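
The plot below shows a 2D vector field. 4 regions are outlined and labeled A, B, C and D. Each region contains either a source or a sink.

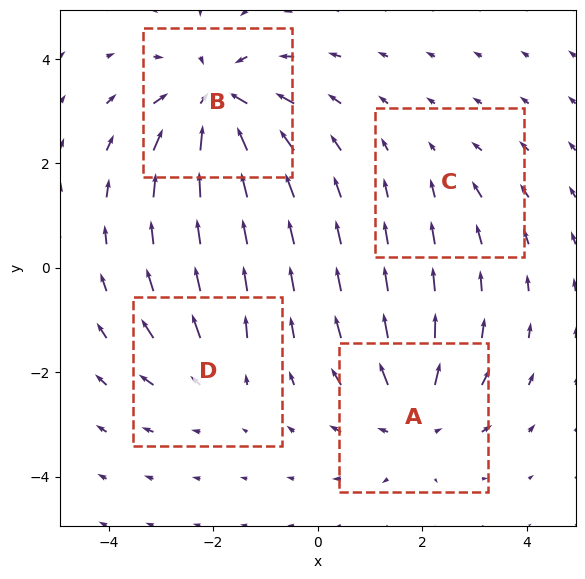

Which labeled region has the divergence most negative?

B

Divergence at each region's feature centre — A: about +5, B: about -6, C: about -2, D: about +3. Region B is most negative.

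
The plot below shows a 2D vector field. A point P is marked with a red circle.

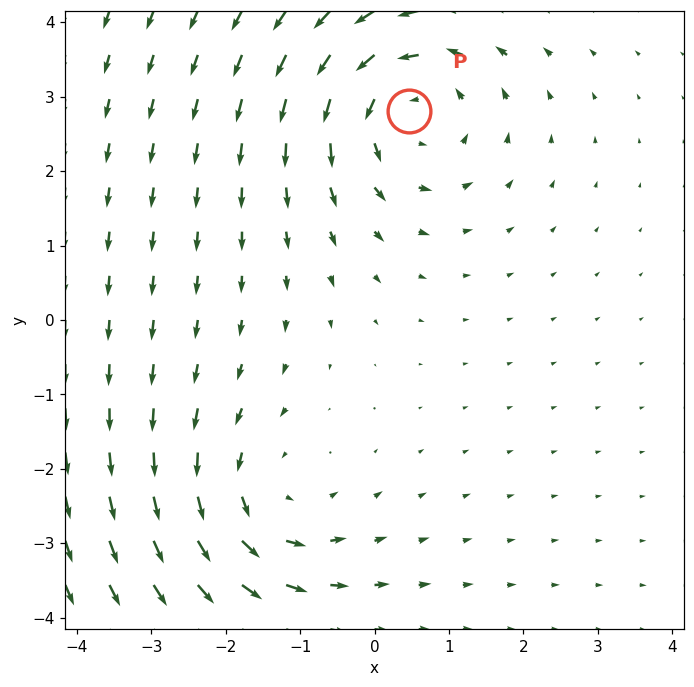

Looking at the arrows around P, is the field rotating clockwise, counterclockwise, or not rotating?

counterclockwise

Near P at (0.5, 2.8) the arrows circulate counterclockwise. The curl (z-component) there is about +4; positive curl means counterclockwise rotation.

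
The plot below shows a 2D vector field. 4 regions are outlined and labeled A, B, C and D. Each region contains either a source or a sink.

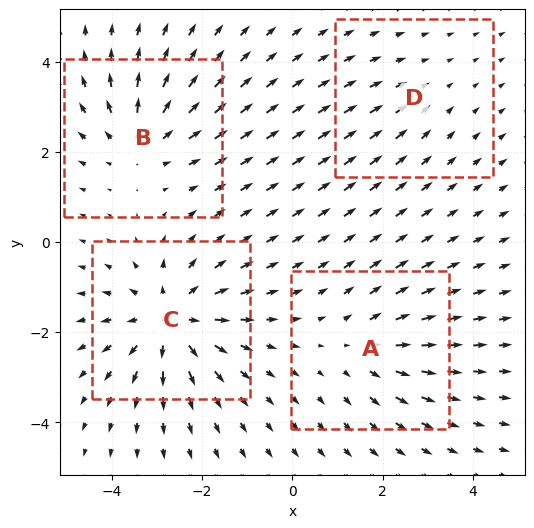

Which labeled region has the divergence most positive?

Divergence at each region's feature centre — A: about +3, B: about +4, C: about +6, D: about -2. Region C is most positive.

C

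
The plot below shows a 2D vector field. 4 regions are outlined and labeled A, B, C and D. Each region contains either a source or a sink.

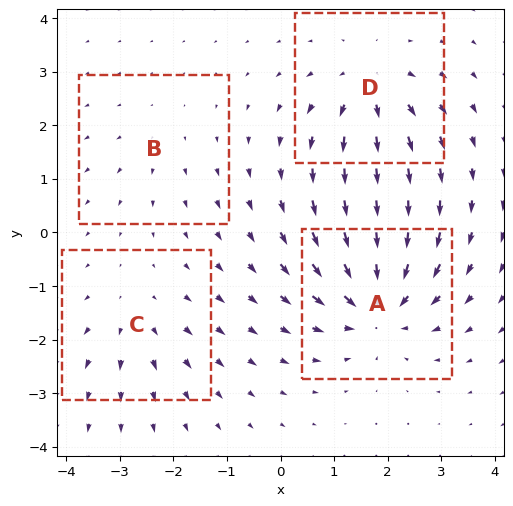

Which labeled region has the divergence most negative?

A

Divergence at each region's feature centre — A: about -8, B: about +2, C: about +3, D: about +6. Region A is most negative.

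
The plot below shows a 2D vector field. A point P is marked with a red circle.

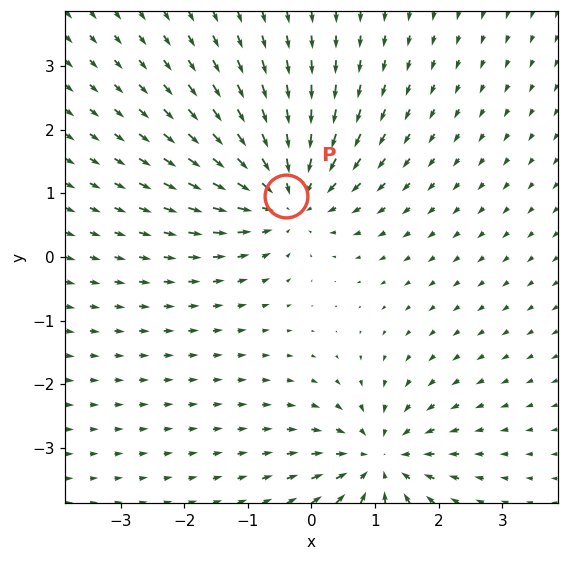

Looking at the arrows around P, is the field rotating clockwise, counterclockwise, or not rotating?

Near P at (-0.4, 1.0) the arrows show no circulation. The curl there is ≈0.

not rotating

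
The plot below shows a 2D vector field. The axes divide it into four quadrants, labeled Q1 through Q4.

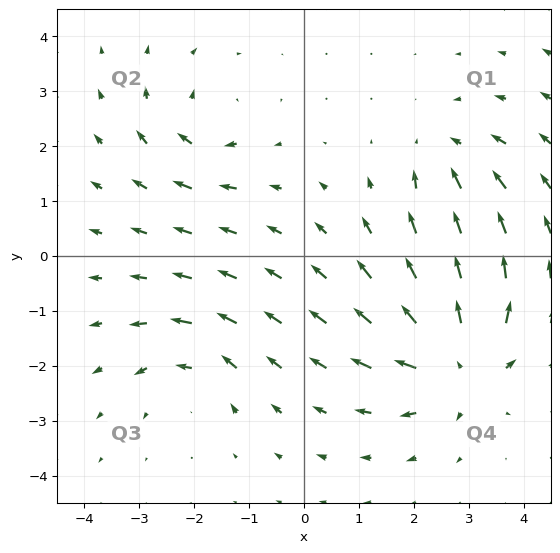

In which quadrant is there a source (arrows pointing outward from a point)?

The source sits at approximately (2.8, -2.0), which lies in quadrant Q4. The divergence there is about +6, positive as expected for a source.

Q4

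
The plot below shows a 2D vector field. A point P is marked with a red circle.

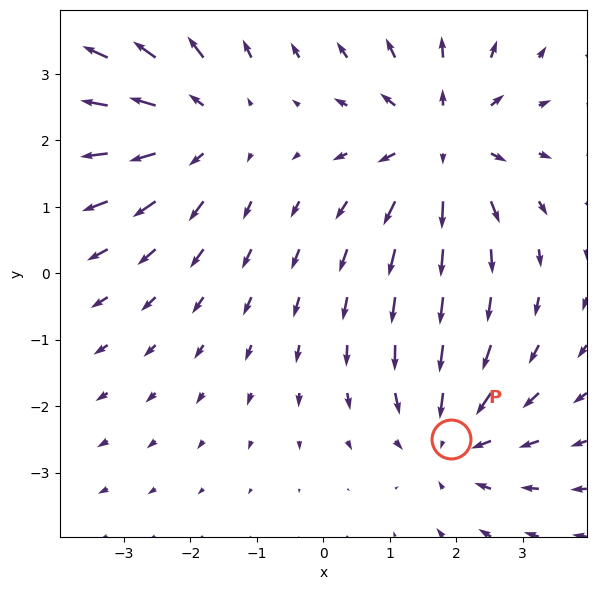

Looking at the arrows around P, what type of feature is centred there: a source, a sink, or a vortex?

At P (1.9, -2.5) the arrows converge inward. Divergence about -3, curl ≈0 — negative divergence with near-zero curl is a sink.

sink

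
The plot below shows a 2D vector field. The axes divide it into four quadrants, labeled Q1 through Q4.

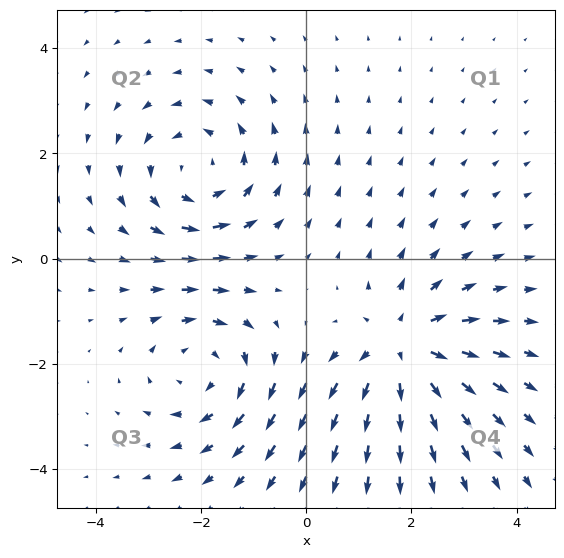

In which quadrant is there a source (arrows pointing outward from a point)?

Q4

The source sits at approximately (1.8, -1.7), which lies in quadrant Q4. The divergence there is about +5, positive as expected for a source.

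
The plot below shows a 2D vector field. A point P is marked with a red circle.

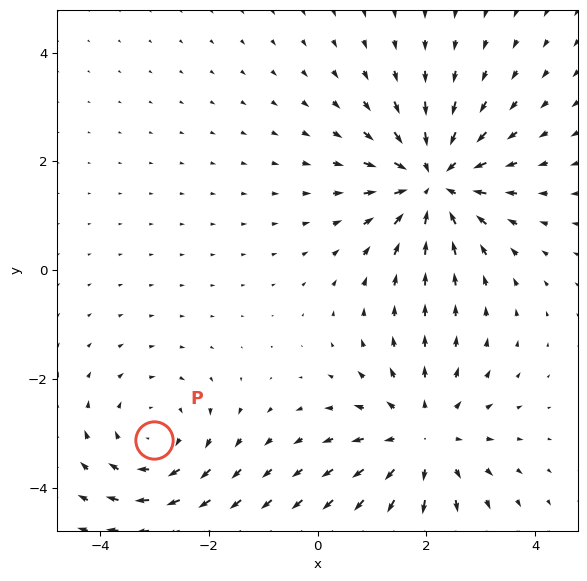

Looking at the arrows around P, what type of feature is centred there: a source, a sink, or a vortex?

vortex

At P (-3.0, -3.1) the arrows circulate clockwise. Divergence ≈0, curl about -3 — near-zero divergence with nonzero curl is a vortex.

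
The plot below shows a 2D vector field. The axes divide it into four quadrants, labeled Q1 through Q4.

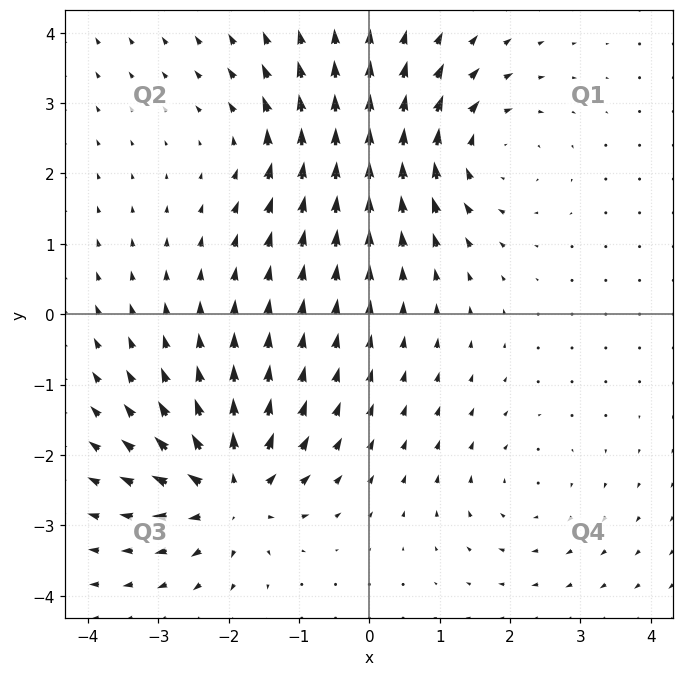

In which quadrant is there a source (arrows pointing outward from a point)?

Q3

The source sits at approximately (-2.0, -2.5), which lies in quadrant Q3. The divergence there is about +7, positive as expected for a source.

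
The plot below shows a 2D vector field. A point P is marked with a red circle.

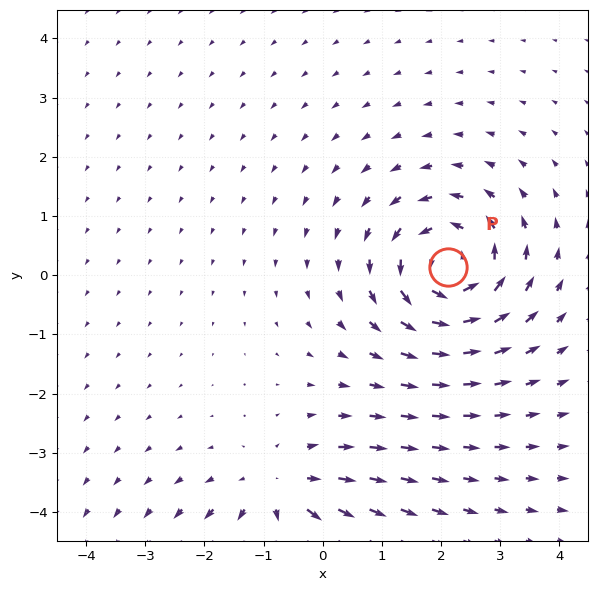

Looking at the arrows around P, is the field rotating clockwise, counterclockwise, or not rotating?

counterclockwise

Near P at (2.1, 0.1) the arrows circulate counterclockwise. The curl (z-component) there is about +4; positive curl means counterclockwise rotation.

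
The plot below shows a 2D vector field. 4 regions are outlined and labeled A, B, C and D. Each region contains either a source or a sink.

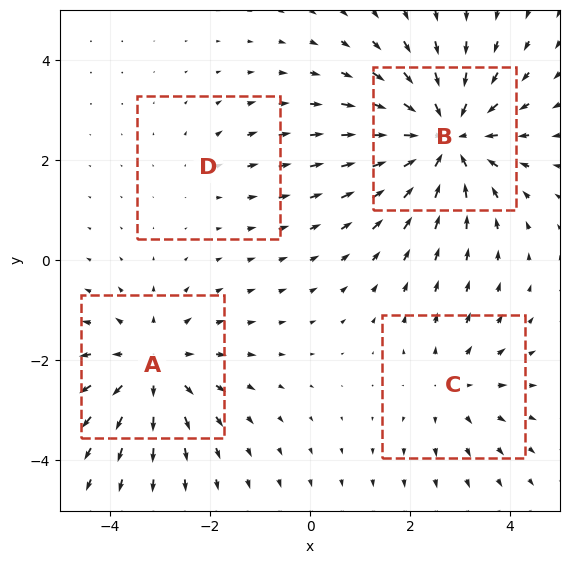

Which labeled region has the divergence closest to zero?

Divergence at each region's feature centre — A: about +5, B: about -6, C: about +3, D: about +2. Region D is closest to zero.

D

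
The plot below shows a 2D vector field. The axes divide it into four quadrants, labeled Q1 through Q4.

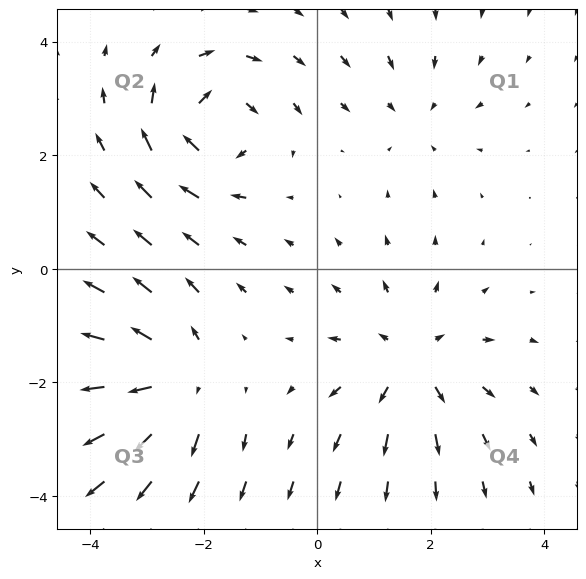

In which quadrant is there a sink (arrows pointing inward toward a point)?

Q1

The sink sits at approximately (1.7, 2.7), which lies in quadrant Q1. The divergence there is about -3, negative as expected for a sink.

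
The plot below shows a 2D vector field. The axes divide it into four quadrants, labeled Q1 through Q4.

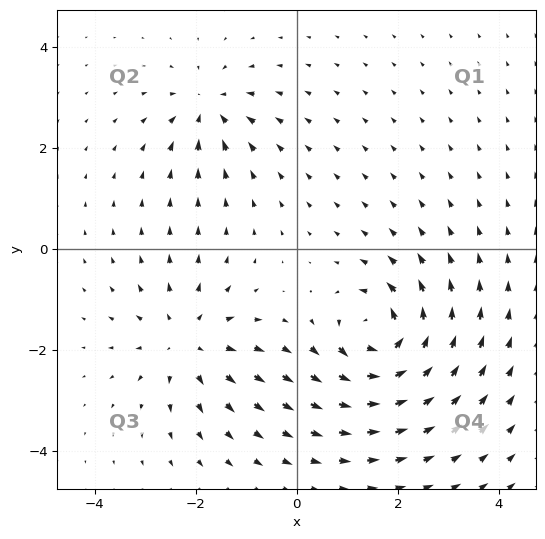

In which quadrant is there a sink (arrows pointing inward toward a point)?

The sink sits at approximately (-1.7, 2.8), which lies in quadrant Q2. The divergence there is about -4, negative as expected for a sink.

Q2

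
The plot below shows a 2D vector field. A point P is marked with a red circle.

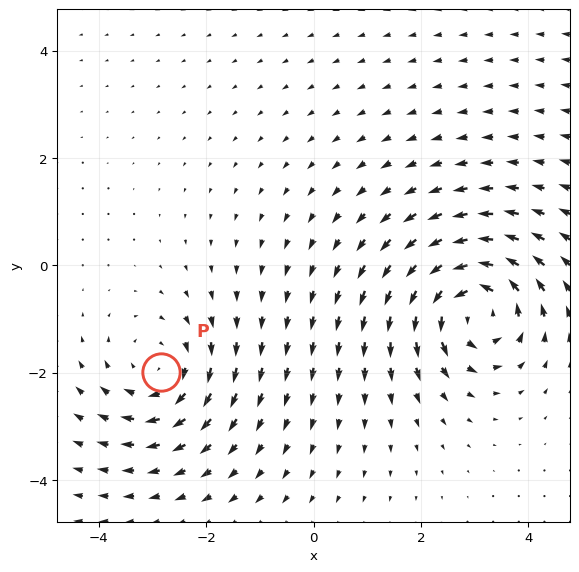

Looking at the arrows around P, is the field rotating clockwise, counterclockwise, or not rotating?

Near P at (-2.9, -2.0) the arrows circulate clockwise. The curl (z-component) there is about -3; negative curl means clockwise rotation.

clockwise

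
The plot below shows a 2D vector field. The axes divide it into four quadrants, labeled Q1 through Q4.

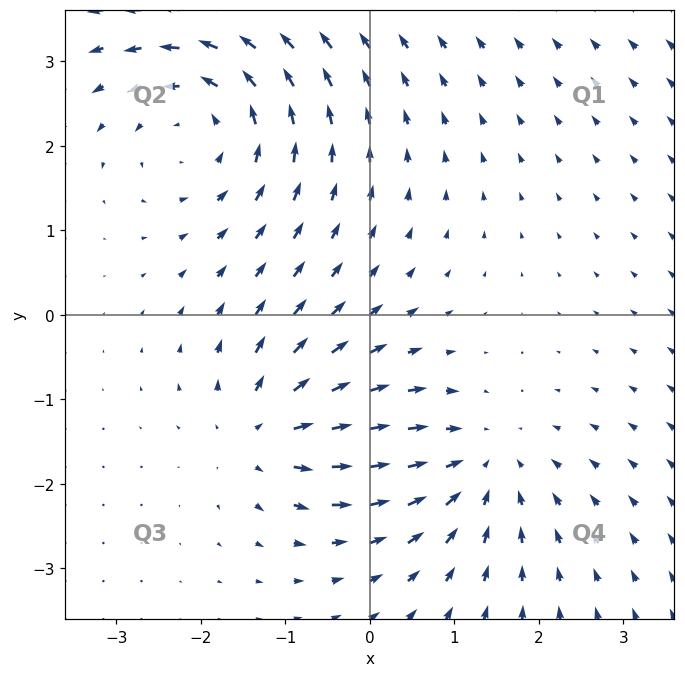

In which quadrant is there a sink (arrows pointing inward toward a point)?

The sink sits at approximately (1.3, -1.8), which lies in quadrant Q4. The divergence there is about -4, negative as expected for a sink.

Q4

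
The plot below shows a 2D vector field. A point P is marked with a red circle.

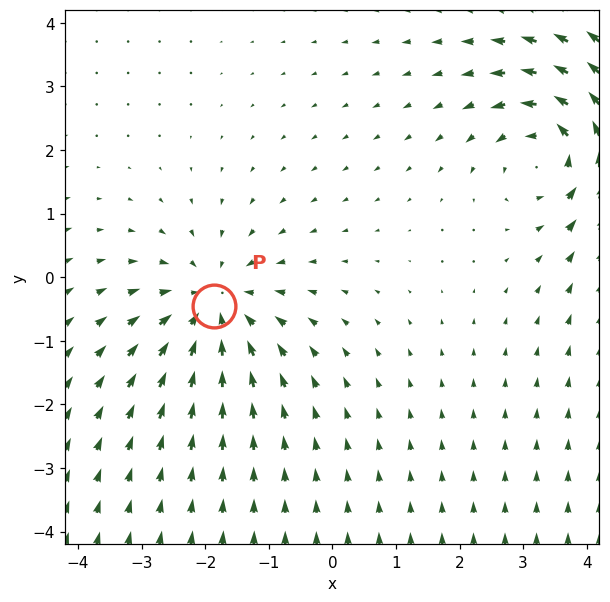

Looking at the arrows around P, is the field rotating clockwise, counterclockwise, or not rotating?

not rotating

Near P at (-1.9, -0.4) the arrows show no circulation. The curl there is ≈0.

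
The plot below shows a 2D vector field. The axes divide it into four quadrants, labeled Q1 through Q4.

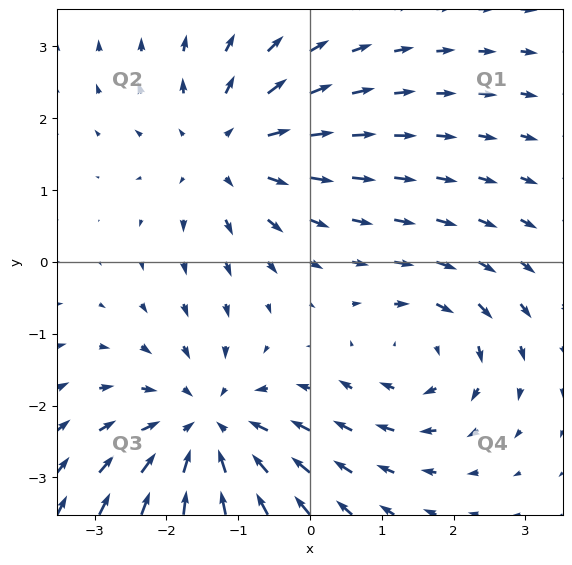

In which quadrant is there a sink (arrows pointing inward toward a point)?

The sink sits at approximately (-1.4, -2.4), which lies in quadrant Q3. The divergence there is about -4, negative as expected for a sink.

Q3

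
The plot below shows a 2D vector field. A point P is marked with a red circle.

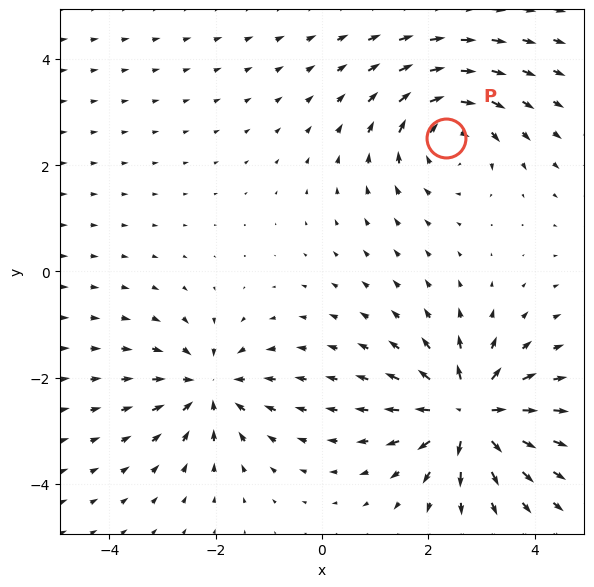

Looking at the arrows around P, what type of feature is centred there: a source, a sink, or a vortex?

vortex

At P (2.3, 2.5) the arrows circulate clockwise. Divergence ≈0, curl about -4 — near-zero divergence with nonzero curl is a vortex.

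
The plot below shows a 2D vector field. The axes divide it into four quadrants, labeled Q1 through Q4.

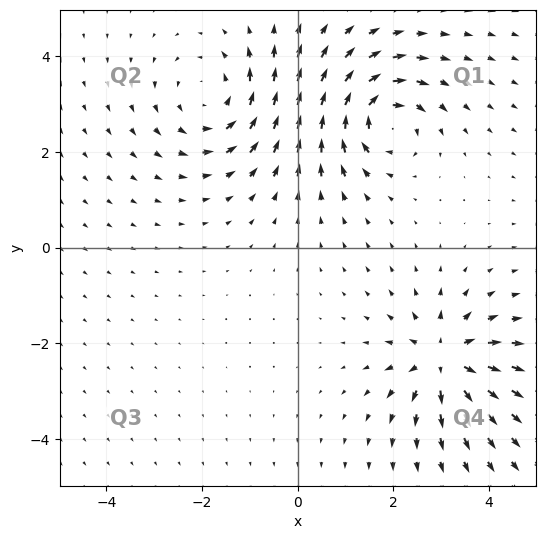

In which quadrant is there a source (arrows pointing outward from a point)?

Q4

The source sits at approximately (3.1, -2.3), which lies in quadrant Q4. The divergence there is about +4, positive as expected for a source.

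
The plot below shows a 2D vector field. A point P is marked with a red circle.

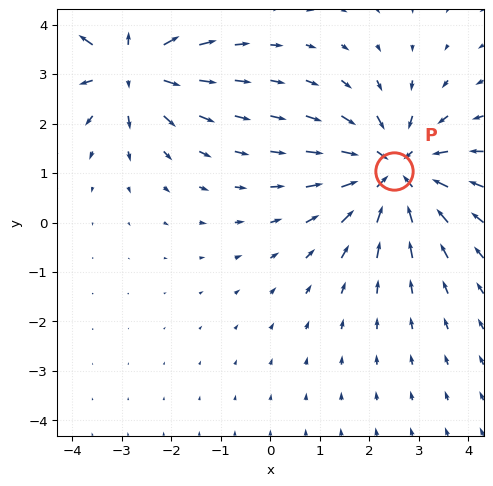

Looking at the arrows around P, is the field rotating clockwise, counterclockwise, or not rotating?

not rotating

Near P at (2.5, 1.0) the arrows show no circulation. The curl there is ≈0.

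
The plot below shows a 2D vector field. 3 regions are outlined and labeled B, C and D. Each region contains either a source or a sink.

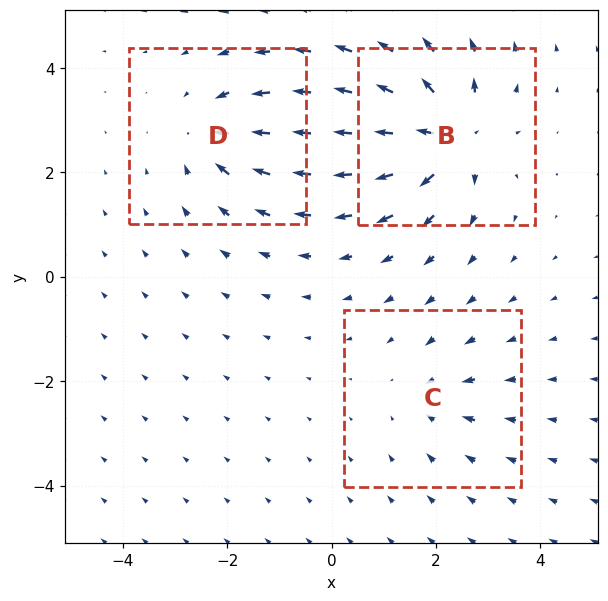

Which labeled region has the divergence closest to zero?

Divergence at each region's feature centre — B: about +5, C: about -2, D: about -3. Region C is closest to zero.

C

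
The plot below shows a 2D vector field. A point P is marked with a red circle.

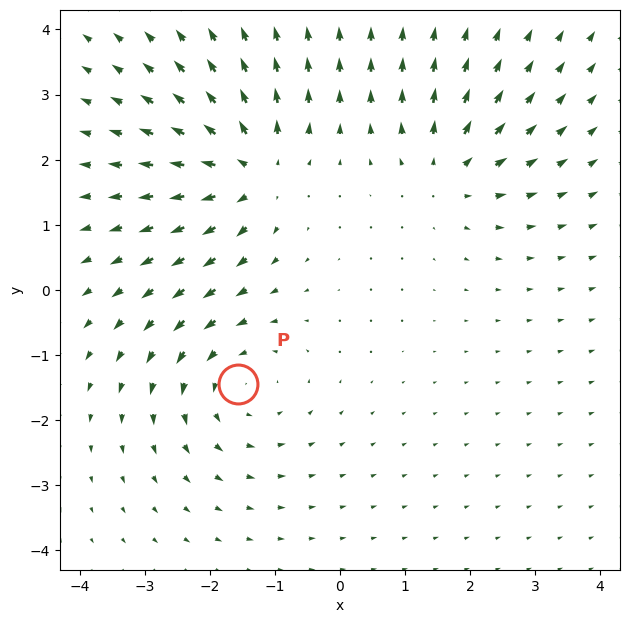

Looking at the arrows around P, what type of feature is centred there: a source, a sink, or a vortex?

At P (-1.6, -1.5) the arrows circulate counterclockwise. Divergence ≈0, curl about +4 — near-zero divergence with nonzero curl is a vortex.

vortex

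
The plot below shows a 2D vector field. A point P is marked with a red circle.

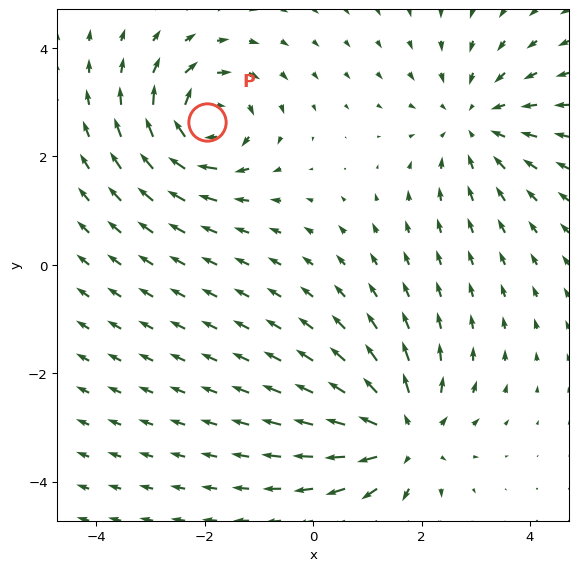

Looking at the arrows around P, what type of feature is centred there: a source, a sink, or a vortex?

At P (-2.0, 2.6) the arrows circulate clockwise. Divergence ≈0, curl about -6 — near-zero divergence with nonzero curl is a vortex.

vortex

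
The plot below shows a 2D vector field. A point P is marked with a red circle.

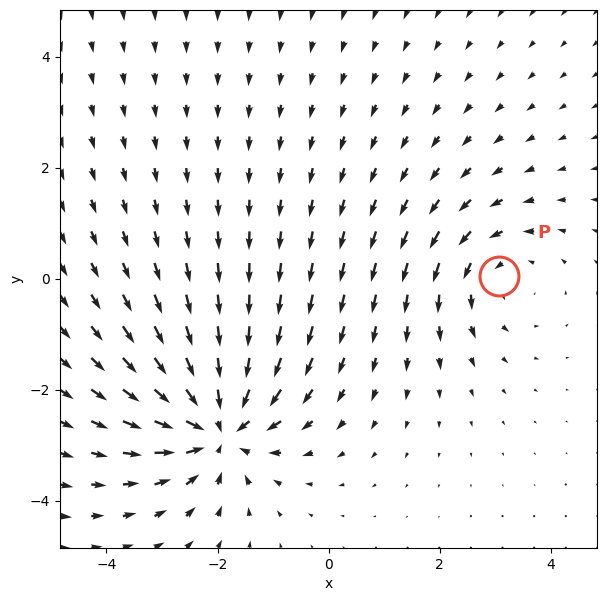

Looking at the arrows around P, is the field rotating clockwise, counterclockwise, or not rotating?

counterclockwise

Near P at (3.1, 0.1) the arrows circulate counterclockwise. The curl (z-component) there is about +2; positive curl means counterclockwise rotation.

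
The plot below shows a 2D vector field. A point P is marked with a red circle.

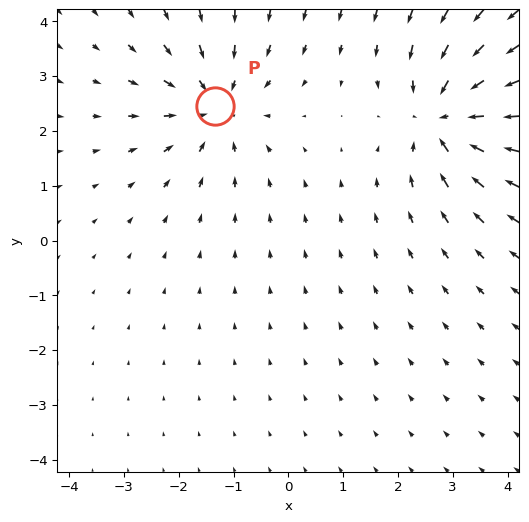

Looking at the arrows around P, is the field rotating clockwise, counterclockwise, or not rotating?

Near P at (-1.3, 2.5) the arrows show no circulation. The curl there is ≈0.

not rotating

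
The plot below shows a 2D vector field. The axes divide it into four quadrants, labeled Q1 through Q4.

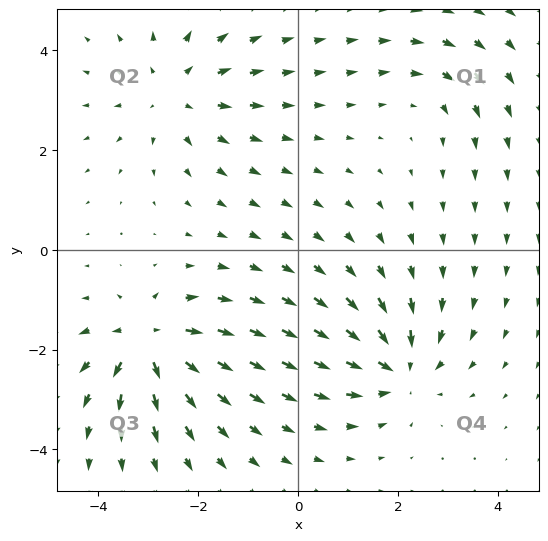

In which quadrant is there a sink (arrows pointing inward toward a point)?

The sink sits at approximately (2.0, -2.4), which lies in quadrant Q4. The divergence there is about -6, negative as expected for a sink.

Q4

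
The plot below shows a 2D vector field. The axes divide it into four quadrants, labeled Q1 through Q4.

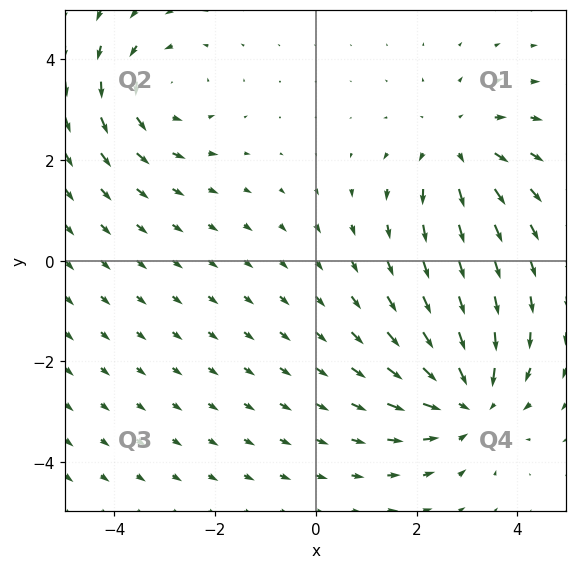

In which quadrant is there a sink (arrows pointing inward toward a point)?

The sink sits at approximately (3.0, -2.8), which lies in quadrant Q4. The divergence there is about -3, negative as expected for a sink.

Q4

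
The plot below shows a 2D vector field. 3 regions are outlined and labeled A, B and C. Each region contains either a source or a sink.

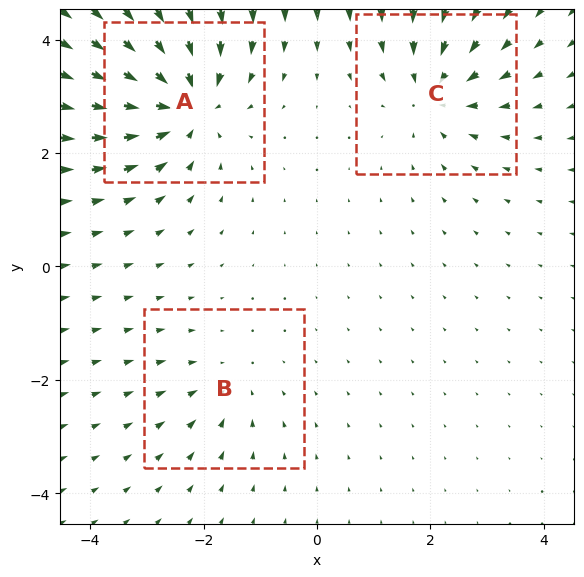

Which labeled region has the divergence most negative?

Divergence at each region's feature centre — A: about -5, B: about -2, C: about -4. Region A is most negative.

A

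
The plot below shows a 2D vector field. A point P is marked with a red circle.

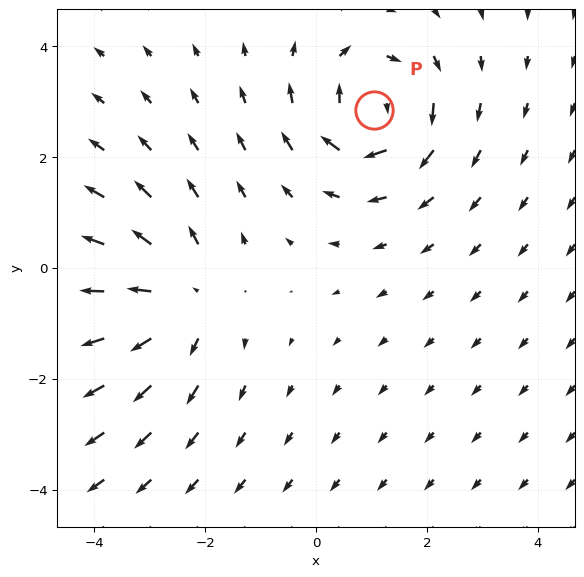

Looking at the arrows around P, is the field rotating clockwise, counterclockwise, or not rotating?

Near P at (1.0, 2.8) the arrows circulate clockwise. The curl (z-component) there is about -5; negative curl means clockwise rotation.

clockwise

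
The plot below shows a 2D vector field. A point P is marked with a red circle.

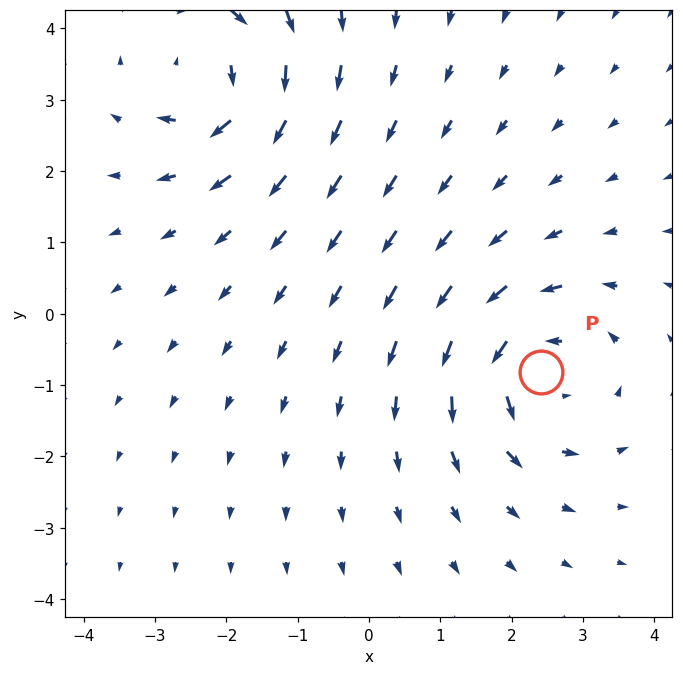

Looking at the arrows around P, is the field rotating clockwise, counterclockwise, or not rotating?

counterclockwise

Near P at (2.4, -0.8) the arrows circulate counterclockwise. The curl (z-component) there is about +4; positive curl means counterclockwise rotation.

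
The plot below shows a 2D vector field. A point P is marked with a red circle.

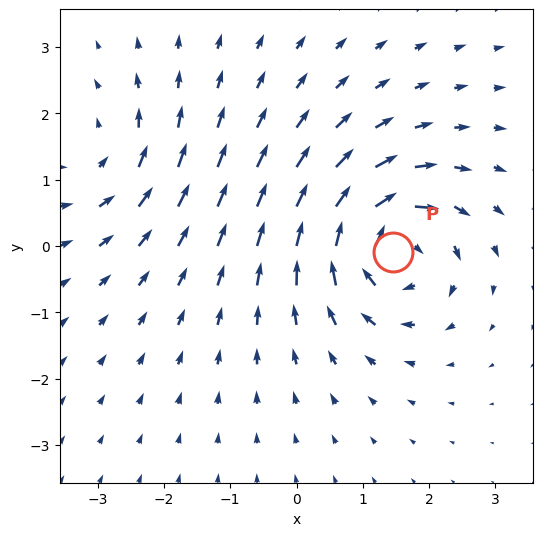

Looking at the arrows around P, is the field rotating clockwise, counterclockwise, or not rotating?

clockwise

Near P at (1.4, -0.1) the arrows circulate clockwise. The curl (z-component) there is about -7; negative curl means clockwise rotation.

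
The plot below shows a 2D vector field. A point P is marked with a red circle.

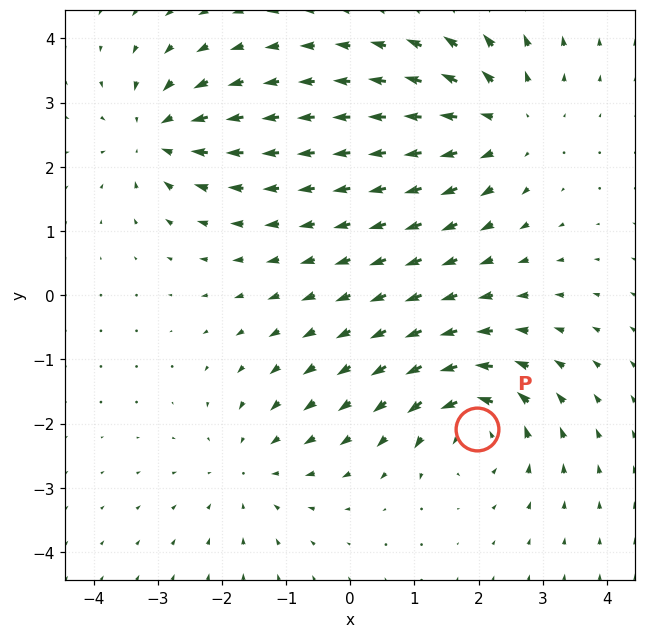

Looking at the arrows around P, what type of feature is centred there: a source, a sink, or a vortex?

vortex

At P (2.0, -2.1) the arrows circulate counterclockwise. Divergence ≈0, curl about +5 — near-zero divergence with nonzero curl is a vortex.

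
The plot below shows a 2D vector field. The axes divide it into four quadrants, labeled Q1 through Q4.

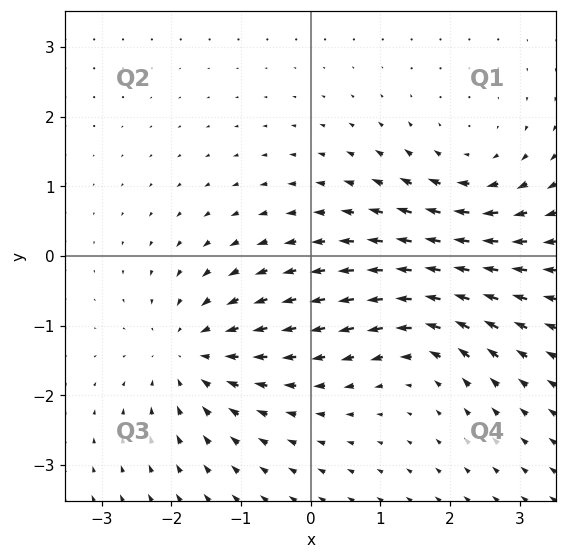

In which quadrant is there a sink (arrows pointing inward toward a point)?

Q3

The sink sits at approximately (-1.7, -1.4), which lies in quadrant Q3. The divergence there is about -5, negative as expected for a sink.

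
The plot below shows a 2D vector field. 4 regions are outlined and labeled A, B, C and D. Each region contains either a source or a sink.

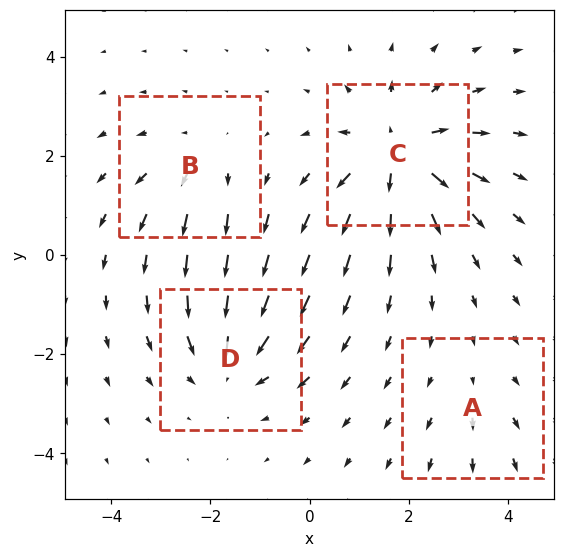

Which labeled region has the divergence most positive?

Divergence at each region's feature centre — A: about +2, B: about +3, C: about +6, D: about -5. Region C is most positive.

C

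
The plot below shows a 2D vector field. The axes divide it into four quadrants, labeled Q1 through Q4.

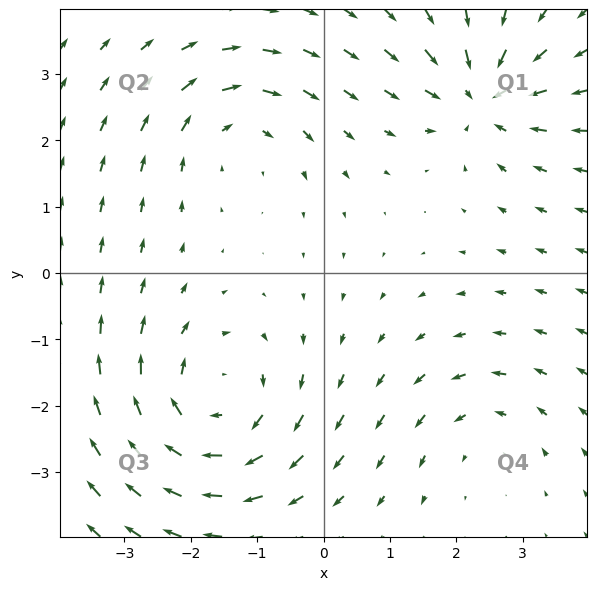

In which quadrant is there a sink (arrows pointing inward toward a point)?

Q1

The sink sits at approximately (2.4, 2.7), which lies in quadrant Q1. The divergence there is about -5, negative as expected for a sink.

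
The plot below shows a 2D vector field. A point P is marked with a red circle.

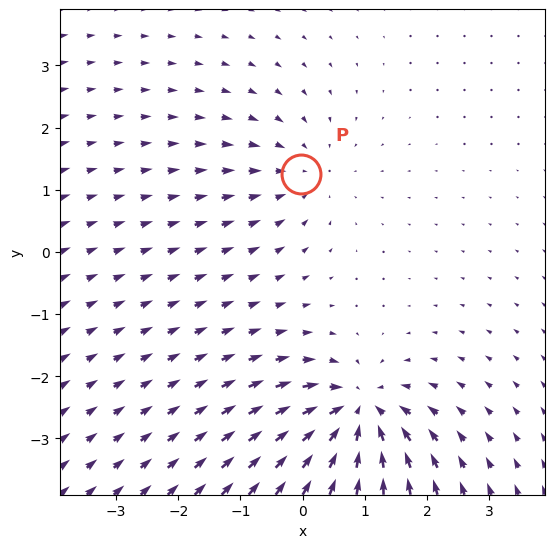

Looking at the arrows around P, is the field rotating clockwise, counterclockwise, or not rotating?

not rotating

Near P at (-0.0, 1.3) the arrows show no circulation. The curl there is ≈0.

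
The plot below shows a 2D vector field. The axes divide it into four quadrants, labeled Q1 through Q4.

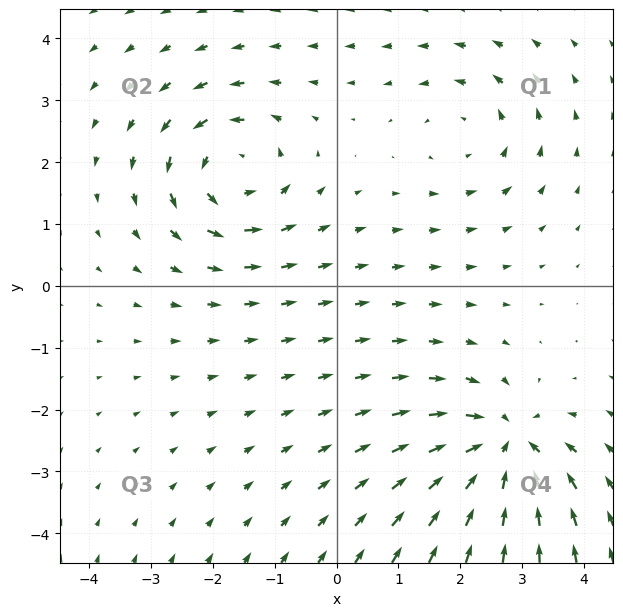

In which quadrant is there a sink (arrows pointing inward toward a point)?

The sink sits at approximately (2.7, -2.6), which lies in quadrant Q4. The divergence there is about -5, negative as expected for a sink.

Q4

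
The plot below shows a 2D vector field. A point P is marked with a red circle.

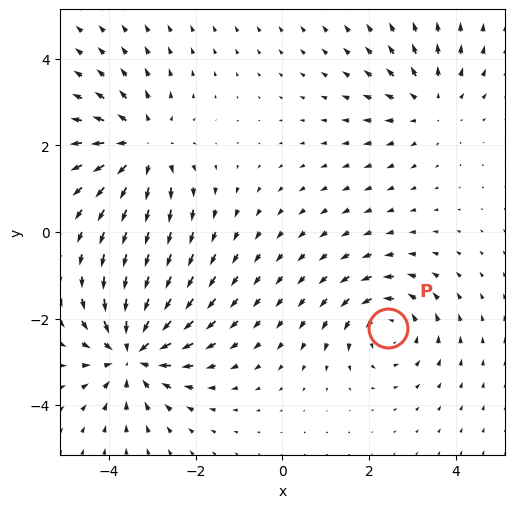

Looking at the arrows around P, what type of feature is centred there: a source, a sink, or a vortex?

vortex

At P (2.4, -2.2) the arrows circulate counterclockwise. Divergence ≈0, curl about +4 — near-zero divergence with nonzero curl is a vortex.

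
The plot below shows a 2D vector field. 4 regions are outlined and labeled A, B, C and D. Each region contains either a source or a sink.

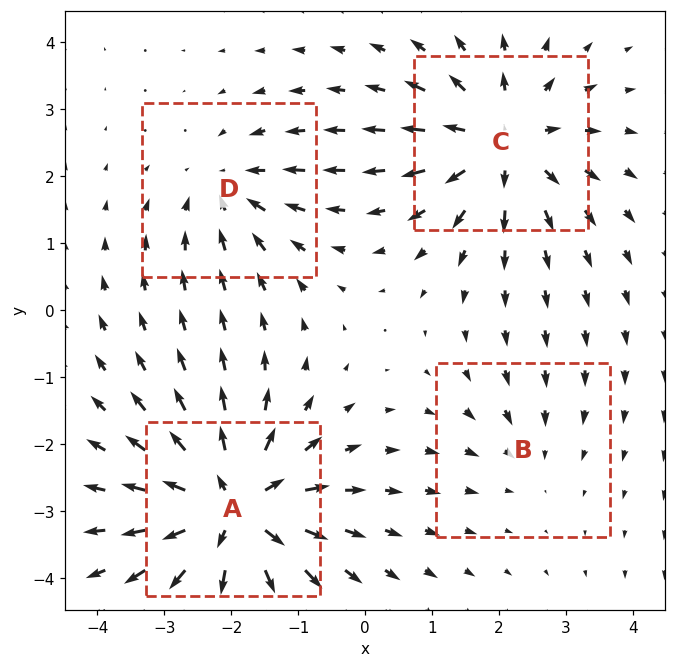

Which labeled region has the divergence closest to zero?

Divergence at each region's feature centre — A: about +8, B: about -2, C: about +6, D: about -4. Region B is closest to zero.

B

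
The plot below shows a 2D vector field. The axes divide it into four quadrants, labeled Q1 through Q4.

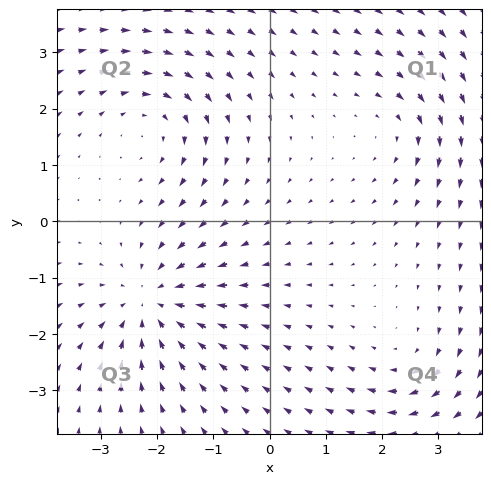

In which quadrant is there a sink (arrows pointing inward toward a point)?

The sink sits at approximately (-2.1, -1.5), which lies in quadrant Q3. The divergence there is about -5, negative as expected for a sink.

Q3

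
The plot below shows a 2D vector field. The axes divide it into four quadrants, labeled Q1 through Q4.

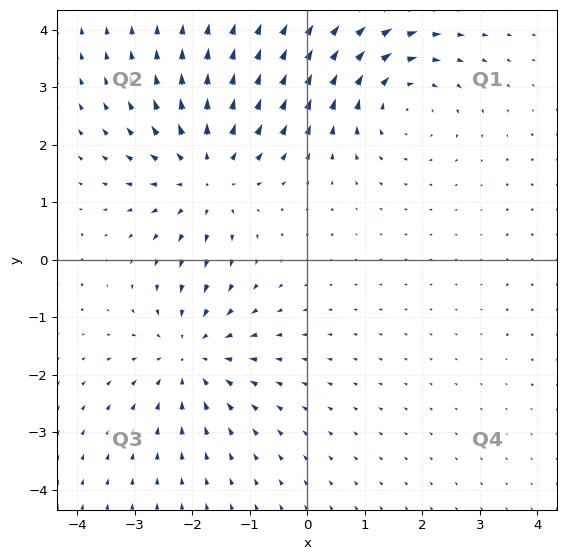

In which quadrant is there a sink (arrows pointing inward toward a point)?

The sink sits at approximately (-2.0, -1.6), which lies in quadrant Q3. The divergence there is about -3, negative as expected for a sink.

Q3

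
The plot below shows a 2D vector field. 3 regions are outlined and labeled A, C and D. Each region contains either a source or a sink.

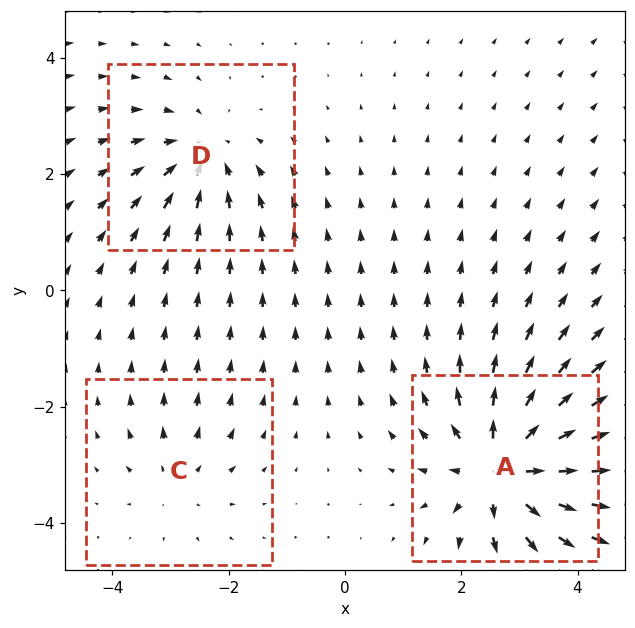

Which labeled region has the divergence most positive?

A

Divergence at each region's feature centre — A: about +6, C: about +2, D: about -3. Region A is most positive.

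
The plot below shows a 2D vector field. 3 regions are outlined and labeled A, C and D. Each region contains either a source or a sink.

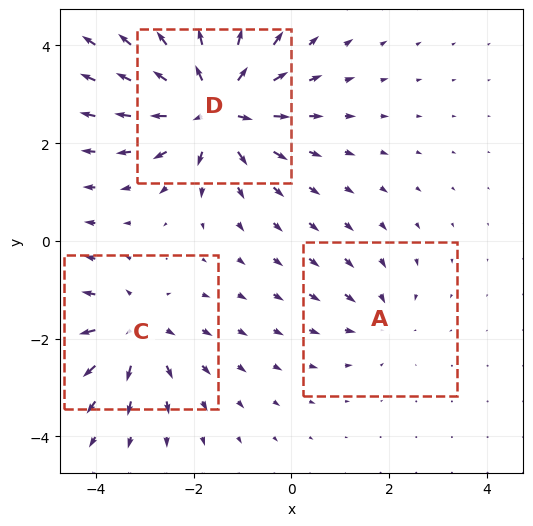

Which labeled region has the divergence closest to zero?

A

Divergence at each region's feature centre — A: about -2, C: about +4, D: about +6. Region A is closest to zero.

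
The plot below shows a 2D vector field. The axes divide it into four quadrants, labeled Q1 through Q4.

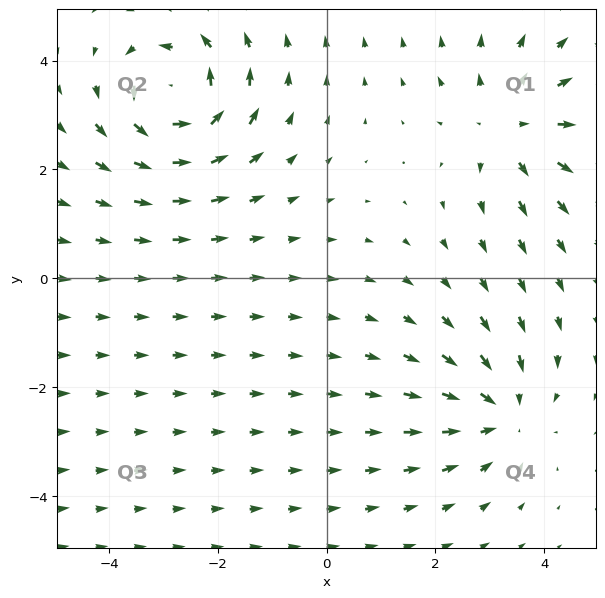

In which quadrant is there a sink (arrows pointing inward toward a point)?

The sink sits at approximately (3.2, -2.5), which lies in quadrant Q4. The divergence there is about -4, negative as expected for a sink.

Q4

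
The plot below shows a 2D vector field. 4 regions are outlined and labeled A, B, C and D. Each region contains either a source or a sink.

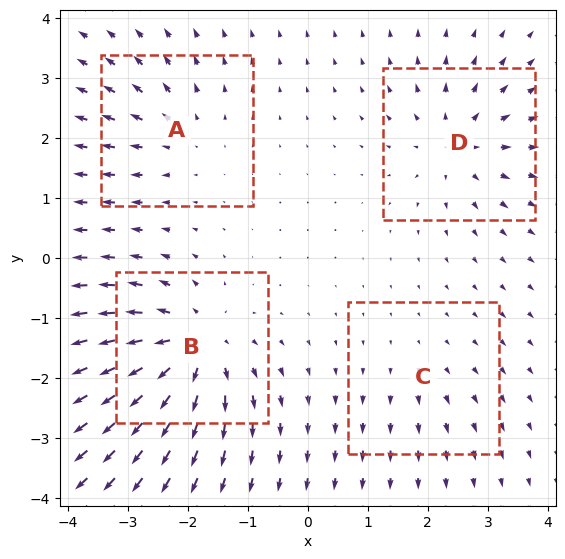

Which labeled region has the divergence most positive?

B

Divergence at each region's feature centre — A: about +4, B: about +8, C: about +2, D: about +5. Region B is most positive.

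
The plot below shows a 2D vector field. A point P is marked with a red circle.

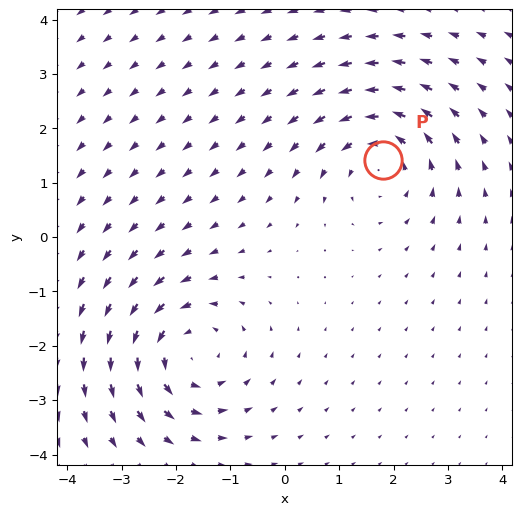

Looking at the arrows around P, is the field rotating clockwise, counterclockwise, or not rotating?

Near P at (1.8, 1.4) the arrows circulate counterclockwise. The curl (z-component) there is about +4; positive curl means counterclockwise rotation.

counterclockwise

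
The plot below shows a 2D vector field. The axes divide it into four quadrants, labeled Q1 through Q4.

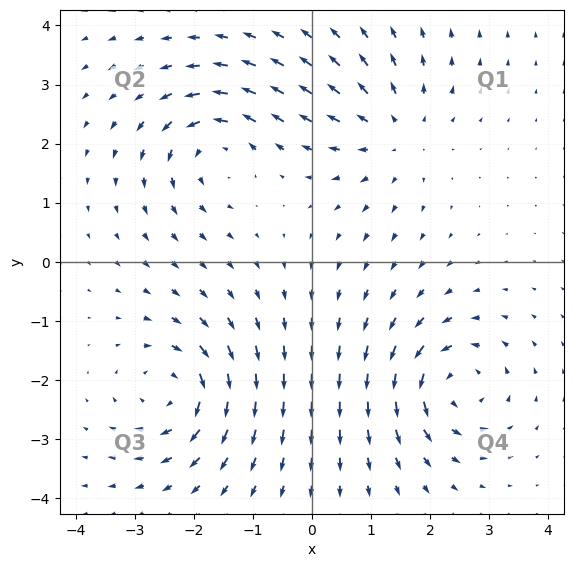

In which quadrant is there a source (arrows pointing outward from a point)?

Q1

The source sits at approximately (1.4, 2.2), which lies in quadrant Q1. The divergence there is about +4, positive as expected for a source.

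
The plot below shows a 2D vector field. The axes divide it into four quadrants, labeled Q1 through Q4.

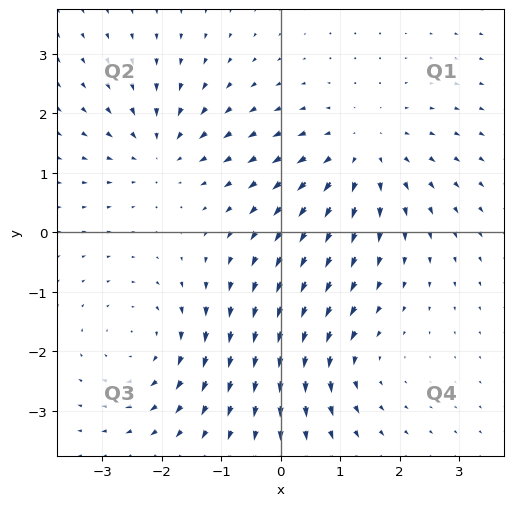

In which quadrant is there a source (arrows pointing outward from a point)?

The source sits at approximately (1.4, 1.3), which lies in quadrant Q1. The divergence there is about +4, positive as expected for a source.

Q1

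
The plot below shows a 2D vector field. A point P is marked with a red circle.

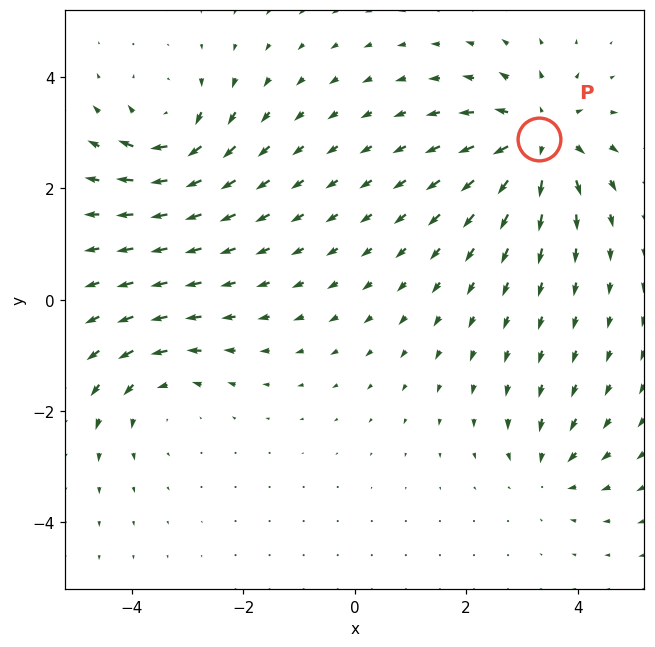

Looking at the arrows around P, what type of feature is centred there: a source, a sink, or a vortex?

source

At P (3.3, 2.9) the arrows spread outward. Divergence about +6, curl ≈0 — positive divergence with near-zero curl is a source.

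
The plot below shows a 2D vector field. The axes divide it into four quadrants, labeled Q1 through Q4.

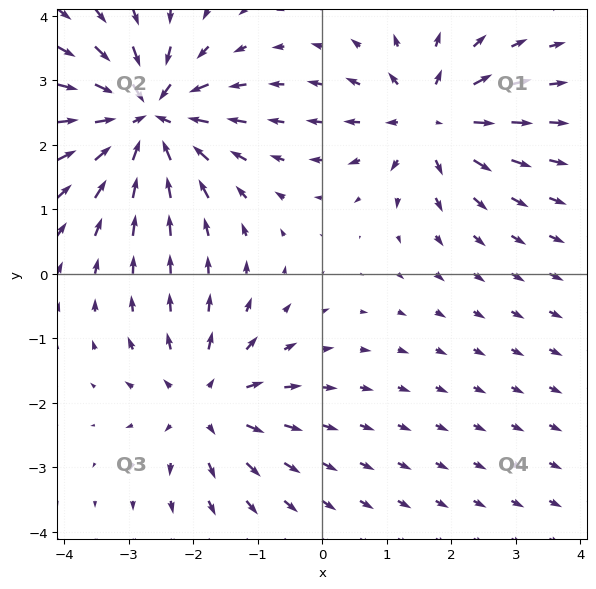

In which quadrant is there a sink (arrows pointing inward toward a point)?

The sink sits at approximately (-2.7, 2.4), which lies in quadrant Q2. The divergence there is about -5, negative as expected for a sink.

Q2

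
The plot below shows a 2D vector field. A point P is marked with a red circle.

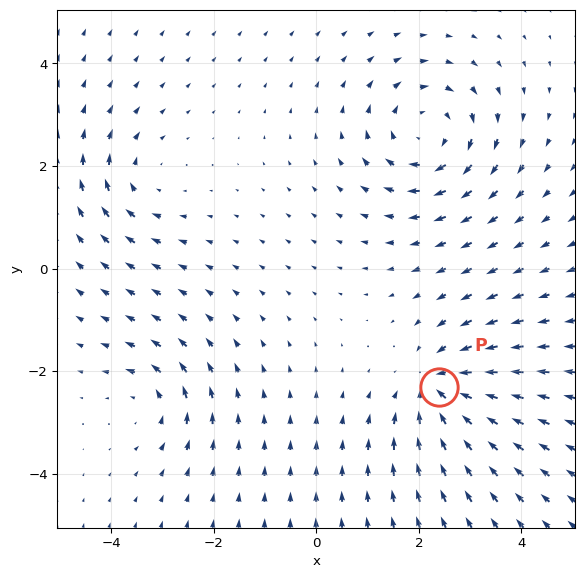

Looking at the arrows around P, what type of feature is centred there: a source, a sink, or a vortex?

At P (2.4, -2.3) the arrows converge inward. Divergence about -5, curl ≈0 — negative divergence with near-zero curl is a sink.

sink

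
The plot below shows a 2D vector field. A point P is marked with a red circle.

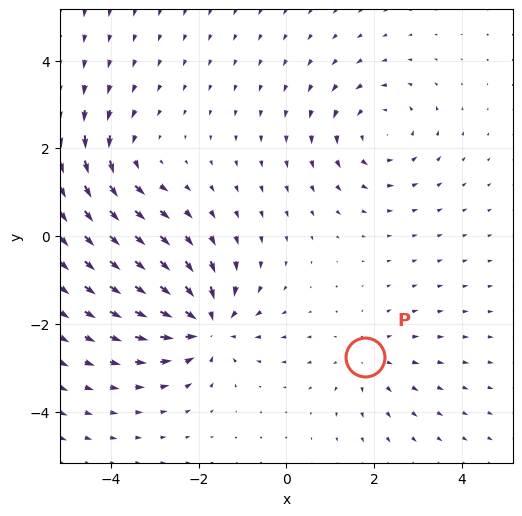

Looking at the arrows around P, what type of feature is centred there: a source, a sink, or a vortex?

At P (1.8, -2.7) the arrows spread outward. Divergence about +2, curl ≈0 — positive divergence with near-zero curl is a source.

source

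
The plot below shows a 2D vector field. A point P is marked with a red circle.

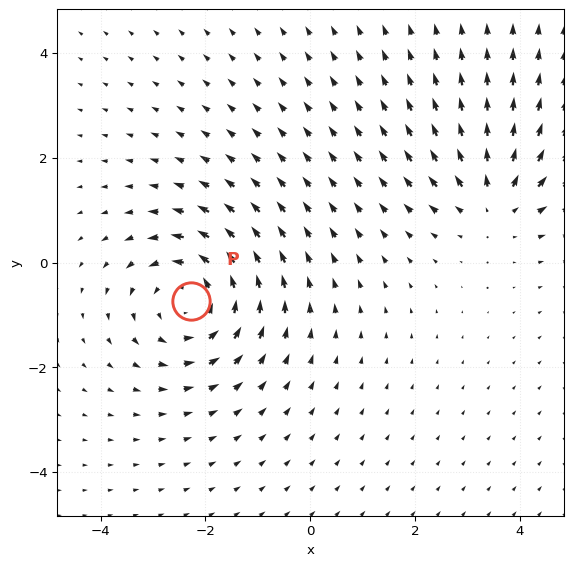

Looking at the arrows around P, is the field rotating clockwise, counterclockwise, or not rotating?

Near P at (-2.3, -0.7) the arrows circulate counterclockwise. The curl (z-component) there is about +4; positive curl means counterclockwise rotation.

counterclockwise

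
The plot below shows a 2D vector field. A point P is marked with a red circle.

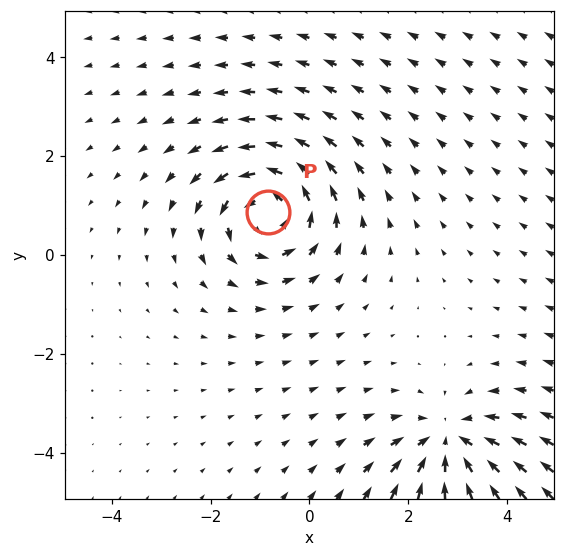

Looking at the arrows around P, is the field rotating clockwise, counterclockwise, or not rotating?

Near P at (-0.8, 0.9) the arrows circulate counterclockwise. The curl (z-component) there is about +5; positive curl means counterclockwise rotation.

counterclockwise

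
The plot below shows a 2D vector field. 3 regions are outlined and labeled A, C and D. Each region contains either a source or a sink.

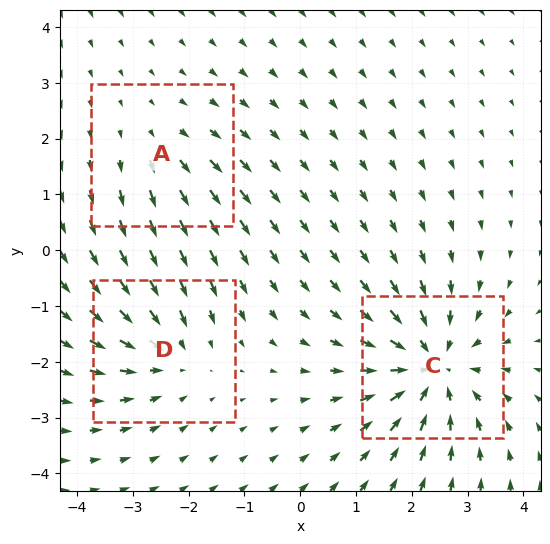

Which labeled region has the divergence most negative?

C

Divergence at each region's feature centre — A: about +2, C: about -5, D: about -3. Region C is most negative.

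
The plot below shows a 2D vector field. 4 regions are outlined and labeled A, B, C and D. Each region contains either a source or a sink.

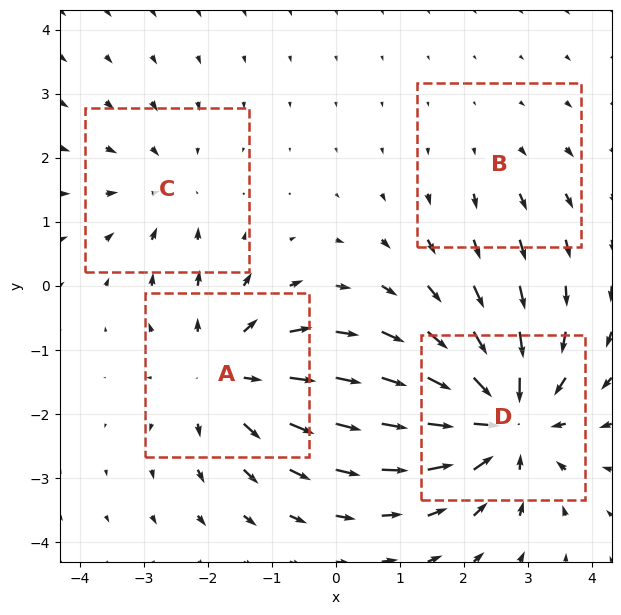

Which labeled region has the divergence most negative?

Divergence at each region's feature centre — A: about +5, B: about +2, C: about -3, D: about -6. Region D is most negative.

D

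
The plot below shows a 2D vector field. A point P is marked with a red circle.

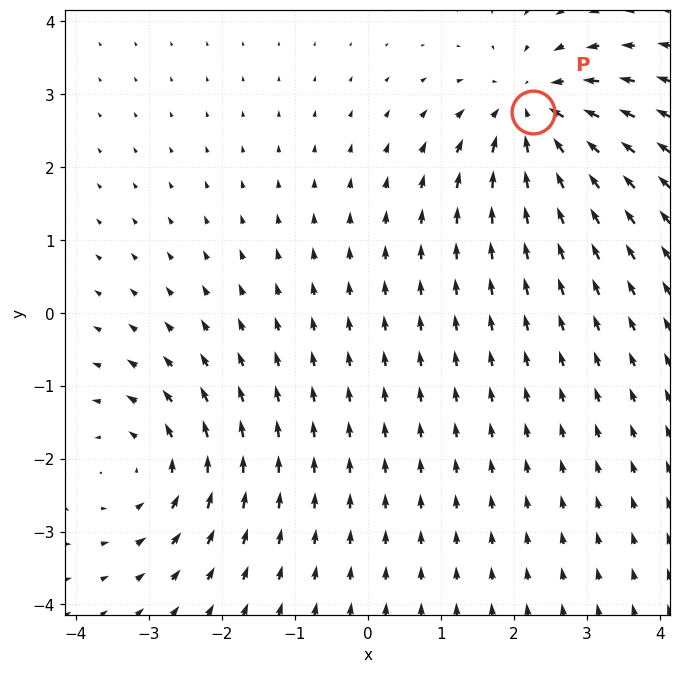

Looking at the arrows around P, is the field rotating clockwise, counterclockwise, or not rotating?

Near P at (2.3, 2.7) the arrows show no circulation. The curl there is ≈0.

not rotating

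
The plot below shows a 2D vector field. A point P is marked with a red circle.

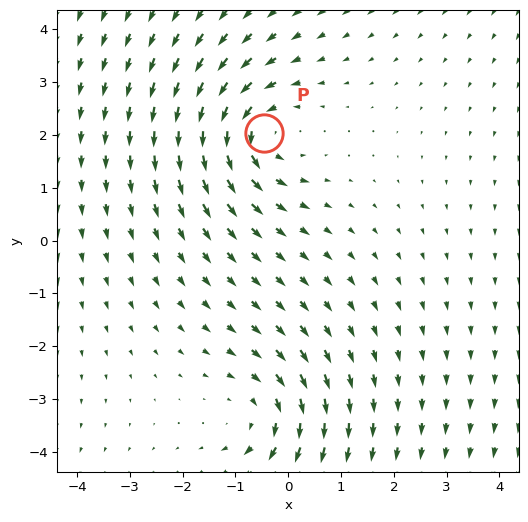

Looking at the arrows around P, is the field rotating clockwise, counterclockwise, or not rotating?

counterclockwise

Near P at (-0.5, 2.0) the arrows circulate counterclockwise. The curl (z-component) there is about +3; positive curl means counterclockwise rotation.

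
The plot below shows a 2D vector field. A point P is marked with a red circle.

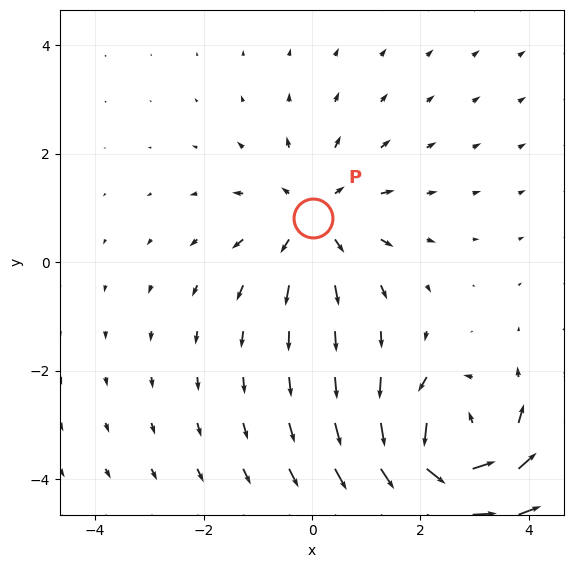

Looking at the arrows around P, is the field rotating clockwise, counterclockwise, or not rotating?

not rotating

Near P at (0.0, 0.8) the arrows show no circulation. The curl there is ≈0.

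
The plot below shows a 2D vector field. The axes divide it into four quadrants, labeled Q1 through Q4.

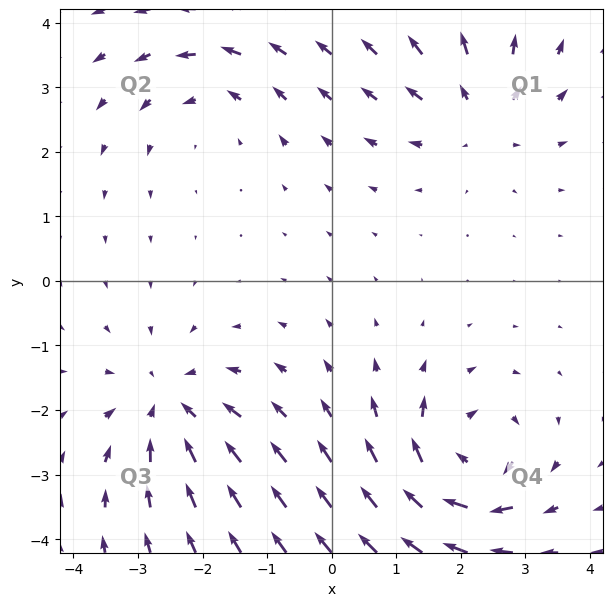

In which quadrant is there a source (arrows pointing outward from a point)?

The source sits at approximately (2.3, 2.6), which lies in quadrant Q1. The divergence there is about +4, positive as expected for a source.

Q1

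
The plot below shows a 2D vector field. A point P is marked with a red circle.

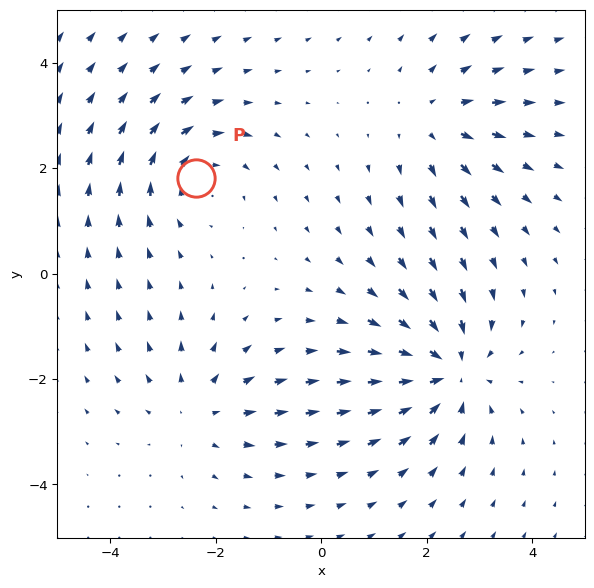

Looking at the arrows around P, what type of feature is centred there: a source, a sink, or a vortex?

At P (-2.4, 1.8) the arrows circulate clockwise. Divergence ≈0, curl about -4 — near-zero divergence with nonzero curl is a vortex.

vortex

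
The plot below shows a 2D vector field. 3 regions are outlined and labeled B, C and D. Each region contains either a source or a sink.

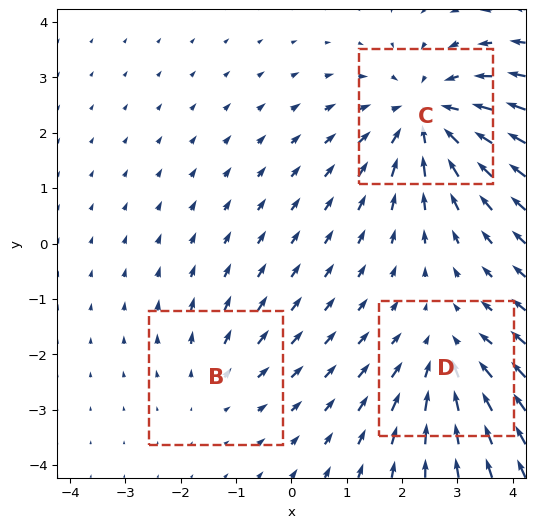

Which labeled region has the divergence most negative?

C

Divergence at each region's feature centre — B: about +2, C: about -4, D: about -3. Region C is most negative.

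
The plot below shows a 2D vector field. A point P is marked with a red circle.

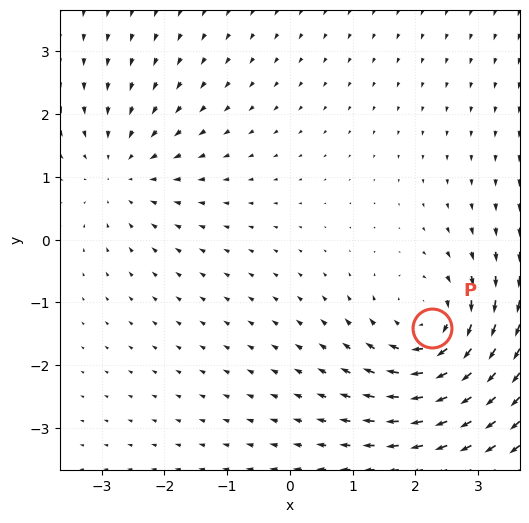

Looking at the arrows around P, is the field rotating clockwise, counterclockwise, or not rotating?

Near P at (2.3, -1.4) the arrows circulate clockwise. The curl (z-component) there is about -4; negative curl means clockwise rotation.

clockwise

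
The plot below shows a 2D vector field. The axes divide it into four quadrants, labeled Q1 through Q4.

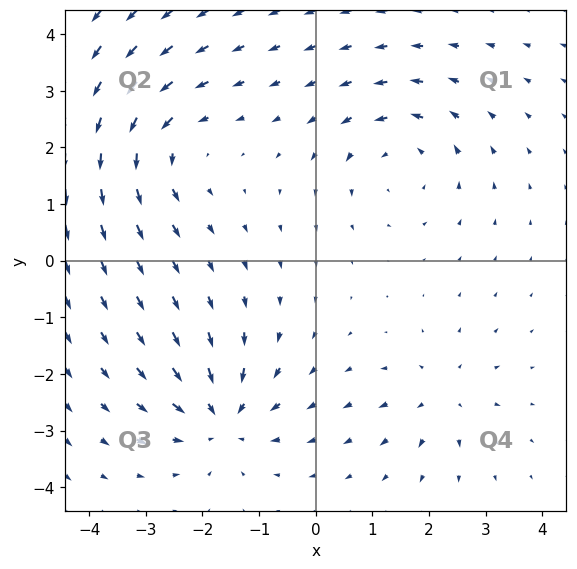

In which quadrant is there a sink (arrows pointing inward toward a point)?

Q3

The sink sits at approximately (-1.7, -2.8), which lies in quadrant Q3. The divergence there is about -5, negative as expected for a sink.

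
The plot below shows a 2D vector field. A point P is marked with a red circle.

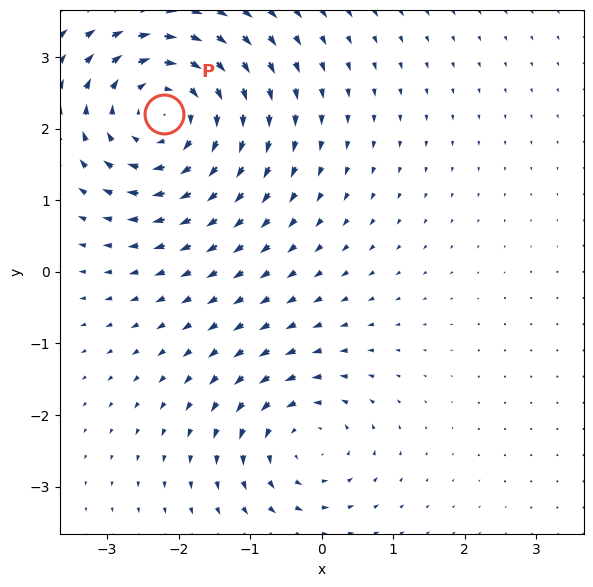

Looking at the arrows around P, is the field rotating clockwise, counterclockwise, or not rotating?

Near P at (-2.2, 2.2) the arrows circulate clockwise. The curl (z-component) there is about -4; negative curl means clockwise rotation.

clockwise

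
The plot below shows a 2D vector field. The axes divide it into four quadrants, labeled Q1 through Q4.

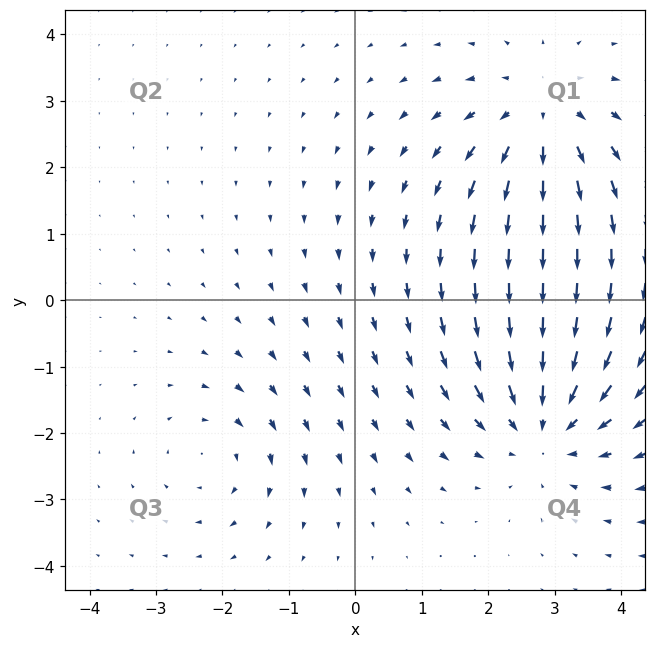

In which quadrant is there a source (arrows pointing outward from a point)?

Q1

The source sits at approximately (2.8, 2.8), which lies in quadrant Q1. The divergence there is about +4, positive as expected for a source.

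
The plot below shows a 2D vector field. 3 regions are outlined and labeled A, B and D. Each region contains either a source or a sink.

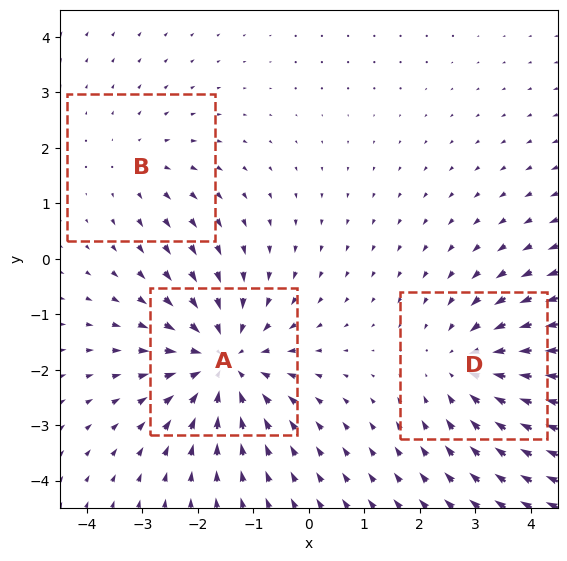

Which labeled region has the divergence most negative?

Divergence at each region's feature centre — A: about -4, B: about +2, D: about -3. Region A is most negative.

A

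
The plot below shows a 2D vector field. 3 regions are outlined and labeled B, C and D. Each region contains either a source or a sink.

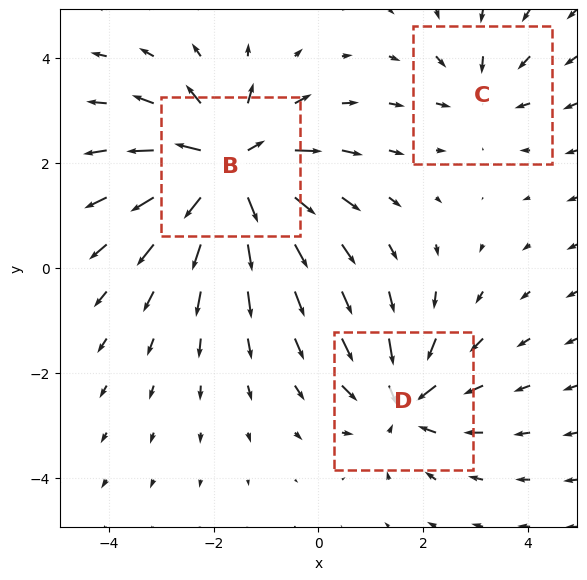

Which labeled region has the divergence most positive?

Divergence at each region's feature centre — B: about +6, C: about -2, D: about -4. Region B is most positive.

B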